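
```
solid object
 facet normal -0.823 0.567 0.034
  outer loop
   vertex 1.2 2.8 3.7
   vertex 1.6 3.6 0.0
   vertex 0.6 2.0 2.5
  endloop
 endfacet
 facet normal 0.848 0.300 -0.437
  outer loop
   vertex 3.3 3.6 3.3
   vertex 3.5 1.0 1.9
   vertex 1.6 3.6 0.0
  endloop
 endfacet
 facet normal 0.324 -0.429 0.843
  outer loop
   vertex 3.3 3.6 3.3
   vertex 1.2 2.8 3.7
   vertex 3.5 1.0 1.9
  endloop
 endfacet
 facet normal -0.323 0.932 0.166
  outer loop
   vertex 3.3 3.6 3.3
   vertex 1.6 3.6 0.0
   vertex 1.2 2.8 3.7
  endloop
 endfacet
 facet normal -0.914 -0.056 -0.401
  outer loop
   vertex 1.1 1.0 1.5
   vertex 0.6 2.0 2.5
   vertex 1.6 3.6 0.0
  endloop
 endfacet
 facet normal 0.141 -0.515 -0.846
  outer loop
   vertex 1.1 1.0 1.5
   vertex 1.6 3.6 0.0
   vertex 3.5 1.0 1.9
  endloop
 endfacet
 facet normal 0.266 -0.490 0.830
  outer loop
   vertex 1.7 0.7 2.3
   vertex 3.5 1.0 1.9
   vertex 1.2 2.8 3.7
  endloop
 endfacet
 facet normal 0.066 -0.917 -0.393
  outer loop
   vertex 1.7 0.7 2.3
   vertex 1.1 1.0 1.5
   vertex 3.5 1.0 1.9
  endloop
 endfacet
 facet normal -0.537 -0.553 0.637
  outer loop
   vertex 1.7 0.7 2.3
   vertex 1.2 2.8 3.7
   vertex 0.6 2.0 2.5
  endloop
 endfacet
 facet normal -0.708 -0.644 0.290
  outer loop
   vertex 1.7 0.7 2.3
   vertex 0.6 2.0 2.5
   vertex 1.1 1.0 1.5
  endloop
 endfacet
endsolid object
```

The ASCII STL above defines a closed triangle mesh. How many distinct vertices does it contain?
7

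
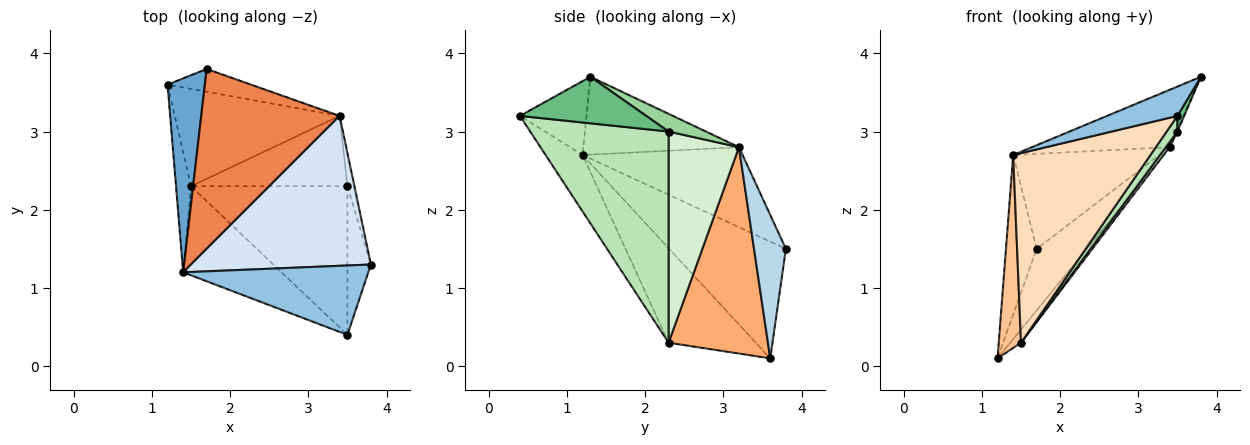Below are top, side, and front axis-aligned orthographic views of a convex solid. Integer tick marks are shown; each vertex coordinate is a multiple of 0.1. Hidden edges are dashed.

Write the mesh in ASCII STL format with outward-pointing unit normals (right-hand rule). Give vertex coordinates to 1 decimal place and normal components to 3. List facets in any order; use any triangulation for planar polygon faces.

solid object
 facet normal -0.924 0.243 0.295
  outer loop
   vertex 1.4 1.2 2.7
   vertex 1.7 3.8 1.5
   vertex 1.2 3.6 0.1
  endloop
 endfacet
 facet normal -0.345 -0.365 0.865
  outer loop
   vertex 1.4 1.2 2.7
   vertex 3.5 0.4 3.2
   vertex 3.8 1.3 3.7
  endloop
 endfacet
 facet normal 0.512 0.806 -0.298
  outer loop
   vertex 3.4 3.2 2.8
   vertex 1.2 3.6 0.1
   vertex 1.7 3.8 1.5
  endloop
 endfacet
 facet normal -0.375 0.331 0.866
  outer loop
   vertex 3.4 3.2 2.8
   vertex 1.4 1.2 2.7
   vertex 3.8 1.3 3.7
  endloop
 endfacet
 facet normal -0.455 0.416 0.787
  outer loop
   vertex 3.4 3.2 2.8
   vertex 1.7 3.8 1.5
   vertex 1.4 1.2 2.7
  endloop
 endfacet
 facet normal 0.779 0.084 -0.622
  outer loop
   vertex 1.5 2.3 0.3
   vertex 1.2 3.6 0.1
   vertex 3.4 3.2 2.8
  endloop
 endfacet
 facet normal -0.958 -0.244 -0.152
  outer loop
   vertex 1.5 2.3 0.3
   vertex 1.4 1.2 2.7
   vertex 1.2 3.6 0.1
  endloop
 endfacet
 facet normal -0.237 -0.879 -0.413
  outer loop
   vertex 1.5 2.3 0.3
   vertex 3.5 0.4 3.2
   vertex 1.4 1.2 2.7
  endloop
 endfacet
 facet normal 0.892 -0.047 -0.450
  outer loop
   vertex 3.5 2.3 3.0
   vertex 3.8 1.3 3.7
   vertex 3.5 0.4 3.2
  endloop
 endfacet
 facet normal 0.930 0.022 -0.368
  outer loop
   vertex 3.5 2.3 3.0
   vertex 3.4 3.2 2.8
   vertex 3.8 1.3 3.7
  endloop
 endfacet
 facet normal 0.802 -0.063 -0.594
  outer loop
   vertex 3.5 2.3 3.0
   vertex 3.5 0.4 3.2
   vertex 1.5 2.3 0.3
  endloop
 endfacet
 facet normal 0.803 -0.043 -0.595
  outer loop
   vertex 3.5 2.3 3.0
   vertex 1.5 2.3 0.3
   vertex 3.4 3.2 2.8
  endloop
 endfacet
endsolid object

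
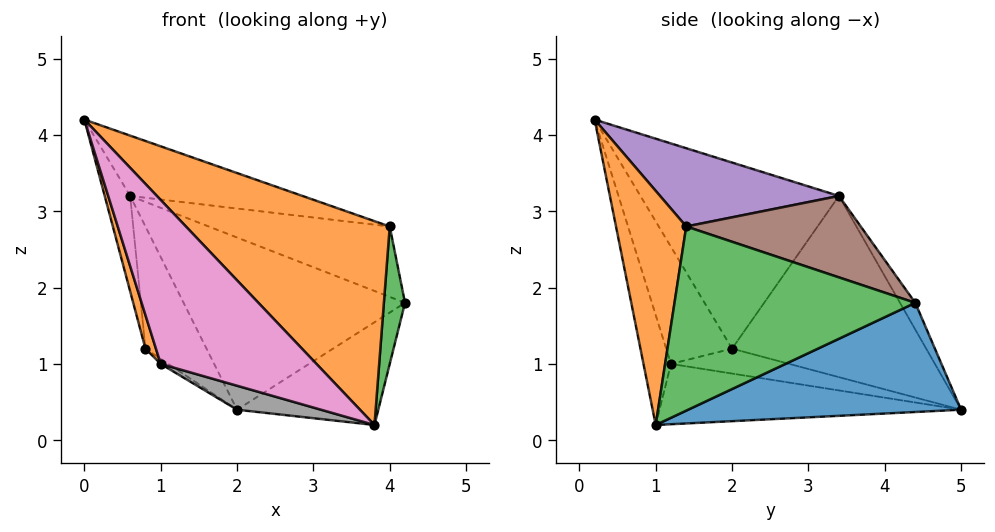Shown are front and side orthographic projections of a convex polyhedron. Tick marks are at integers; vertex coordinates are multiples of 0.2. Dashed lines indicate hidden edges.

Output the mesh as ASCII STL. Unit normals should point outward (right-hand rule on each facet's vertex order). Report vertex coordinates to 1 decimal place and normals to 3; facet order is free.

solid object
 facet normal 0.569 0.294 -0.768
  outer loop
   vertex 2.0 5.0 0.4
   vertex 4.2 4.4 1.8
   vertex 3.8 1.0 0.2
  endloop
 endfacet
 facet normal 0.323 -0.939 0.120
  outer loop
   vertex 4.0 1.4 2.8
   vertex 0.0 0.2 4.2
   vertex 3.8 1.0 0.2
  endloop
 endfacet
 facet normal 0.994 -0.087 -0.063
  outer loop
   vertex 4.0 1.4 2.8
   vertex 3.8 1.0 0.2
   vertex 4.2 4.4 1.8
  endloop
 endfacet
 facet normal -0.061 0.879 0.472
  outer loop
   vertex 0.6 3.4 3.2
   vertex 4.2 4.4 1.8
   vertex 2.0 5.0 0.4
  endloop
 endfacet
 facet normal 0.254 0.245 0.936
  outer loop
   vertex 0.6 3.4 3.2
   vertex 0.0 0.2 4.2
   vertex 4.0 1.4 2.8
  endloop
 endfacet
 facet normal 0.277 0.287 0.917
  outer loop
   vertex 0.6 3.4 3.2
   vertex 4.0 1.4 2.8
   vertex 4.2 4.4 1.8
  endloop
 endfacet
 facet normal -0.163 -0.926 -0.340
  outer loop
   vertex 1.0 1.2 1.0
   vertex 3.8 1.0 0.2
   vertex 0.0 0.2 4.2
  endloop
 endfacet
 facet normal -0.279 -0.078 -0.957
  outer loop
   vertex 1.0 1.2 1.0
   vertex 2.0 5.0 0.4
   vertex 3.8 1.0 0.2
  endloop
 endfacet
 facet normal -0.912 0.287 -0.292
  outer loop
   vertex 0.8 2.0 1.2
   vertex 0.6 3.4 3.2
   vertex 2.0 5.0 0.4
  endloop
 endfacet
 facet normal -0.622 0.040 -0.782
  outer loop
   vertex 0.8 2.0 1.2
   vertex 2.0 5.0 0.4
   vertex 1.0 1.2 1.0
  endloop
 endfacet
 facet normal -0.975 0.125 -0.185
  outer loop
   vertex 0.8 2.0 1.2
   vertex 0.0 0.2 4.2
   vertex 0.6 3.4 3.2
  endloop
 endfacet
 facet normal -0.930 -0.148 -0.337
  outer loop
   vertex 0.8 2.0 1.2
   vertex 1.0 1.2 1.0
   vertex 0.0 0.2 4.2
  endloop
 endfacet
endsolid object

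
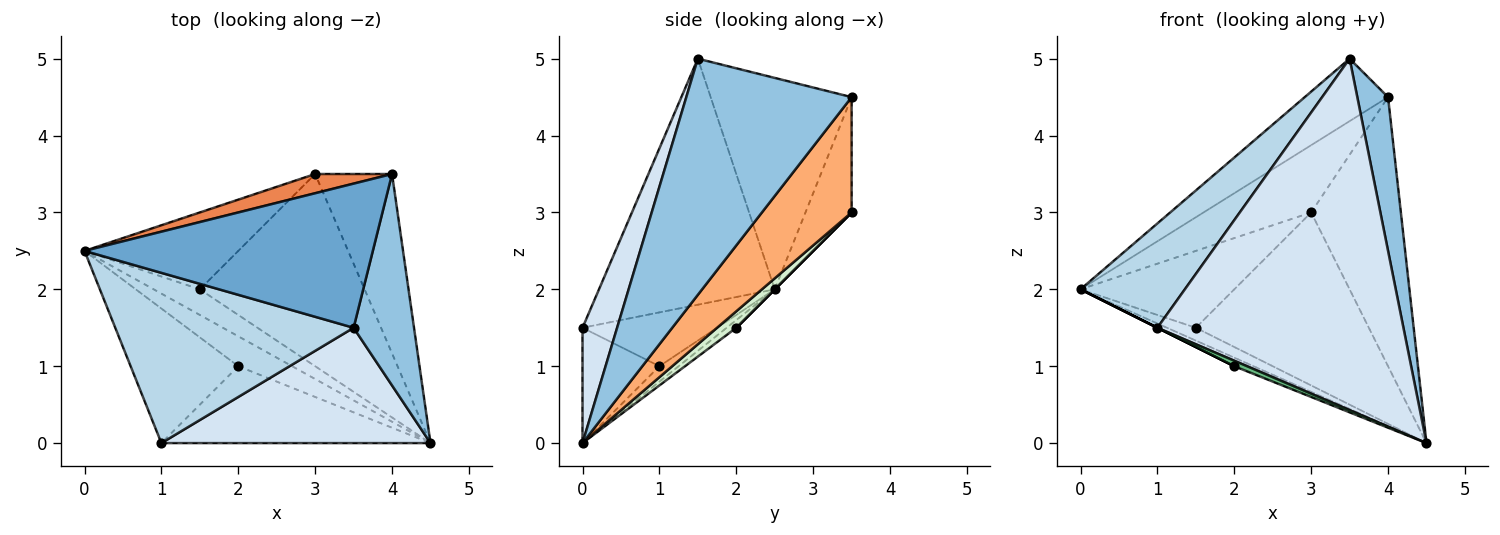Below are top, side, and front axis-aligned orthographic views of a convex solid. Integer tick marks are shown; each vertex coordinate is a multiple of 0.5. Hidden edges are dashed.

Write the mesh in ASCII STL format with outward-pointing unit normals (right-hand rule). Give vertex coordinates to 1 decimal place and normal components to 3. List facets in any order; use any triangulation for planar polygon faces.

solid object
 facet normal -0.558 0.330 0.761
  outer loop
   vertex 3.5 1.5 5.0
   vertex 4.0 3.5 4.5
   vertex 0.0 2.5 2.0
  endloop
 endfacet
 facet normal 0.953 -0.177 0.244
  outer loop
   vertex 3.5 1.5 5.0
   vertex 4.5 0.0 0.0
   vertex 4.0 3.5 4.5
  endloop
 endfacet
 facet normal -0.661 -0.392 0.640
  outer loop
   vertex 1.0 0.0 1.5
   vertex 3.5 1.5 5.0
   vertex 0.0 2.5 2.0
  endloop
 endfacet
 facet normal 0.132 -0.942 0.309
  outer loop
   vertex 1.0 0.0 1.5
   vertex 4.5 0.0 0.0
   vertex 3.5 1.5 5.0
  endloop
 endfacet
 facet normal -0.381 0.889 0.254
  outer loop
   vertex 3.0 3.5 3.0
   vertex 0.0 2.5 2.0
   vertex 4.0 3.5 4.5
  endloop
 endfacet
 facet normal 0.640 0.640 -0.426
  outer loop
   vertex 3.0 3.5 3.0
   vertex 4.0 3.5 4.5
   vertex 4.5 0.0 0.0
  endloop
 endfacet
 facet normal -0.265 0.265 -0.927
  outer loop
   vertex 2.0 1.0 1.0
   vertex 0.0 2.5 2.0
   vertex 4.5 0.0 0.0
  endloop
 endfacet
 facet normal -0.447 0.000 -0.894
  outer loop
   vertex 2.0 1.0 1.0
   vertex 1.0 0.0 1.5
   vertex 0.0 2.5 2.0
  endloop
 endfacet
 facet normal -0.393 -0.066 -0.917
  outer loop
   vertex 2.0 1.0 1.0
   vertex 4.5 0.0 0.0
   vertex 1.0 0.0 1.5
  endloop
 endfacet
 facet normal -0.147 0.442 -0.885
  outer loop
   vertex 1.5 2.0 1.5
   vertex 4.5 0.0 0.0
   vertex 0.0 2.5 2.0
  endloop
 endfacet
 facet normal 0.000 0.707 -0.707
  outer loop
   vertex 1.5 2.0 1.5
   vertex 0.0 2.5 2.0
   vertex 3.0 3.5 3.0
  endloop
 endfacet
 facet normal 0.074 0.667 -0.741
  outer loop
   vertex 1.5 2.0 1.5
   vertex 3.0 3.5 3.0
   vertex 4.5 0.0 0.0
  endloop
 endfacet
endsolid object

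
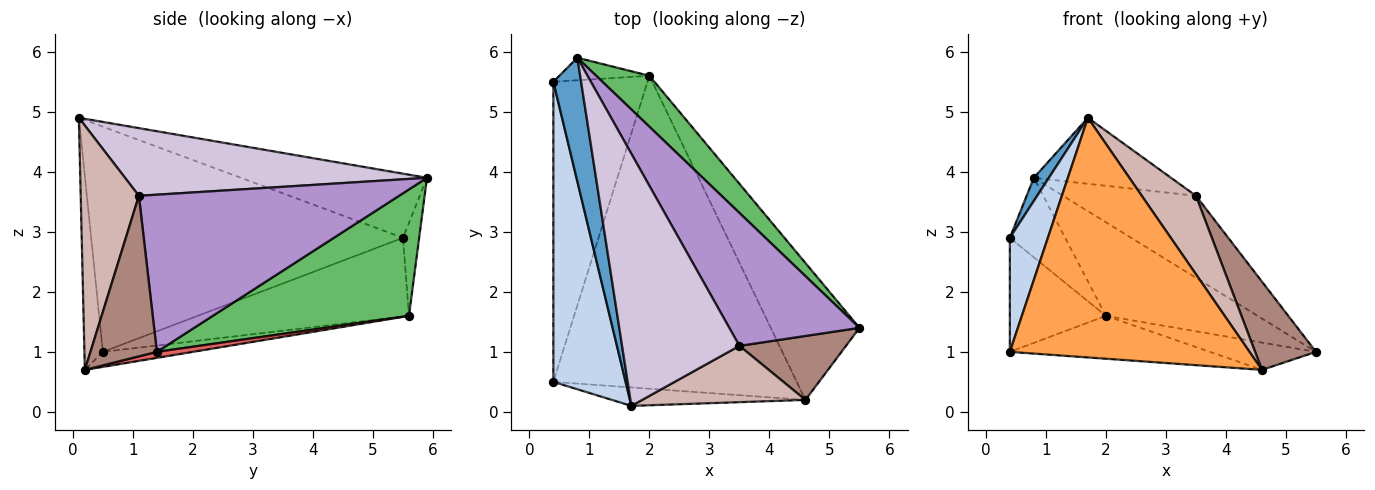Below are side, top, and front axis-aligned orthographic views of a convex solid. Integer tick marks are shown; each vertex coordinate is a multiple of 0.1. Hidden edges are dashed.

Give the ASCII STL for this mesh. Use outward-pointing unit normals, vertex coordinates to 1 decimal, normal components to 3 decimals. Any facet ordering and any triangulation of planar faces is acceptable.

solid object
 facet normal -0.915 -0.074 0.396
  outer loop
   vertex 0.8 5.9 3.9
   vertex 0.4 5.5 2.9
   vertex 1.7 0.1 4.9
  endloop
 endfacet
 facet normal -0.946 -0.115 0.303
  outer loop
   vertex 0.4 0.5 1.0
   vertex 1.7 0.1 4.9
   vertex 0.4 5.5 2.9
  endloop
 endfacet
 facet normal -0.076 -0.994 -0.076
  outer loop
   vertex 0.4 0.5 1.0
   vertex 4.6 0.2 0.7
   vertex 1.7 0.1 4.9
  endloop
 endfacet
 facet normal -0.271 0.926 -0.262
  outer loop
   vertex 2.0 5.6 1.6
   vertex 0.4 5.5 2.9
   vertex 0.8 5.9 3.9
  endloop
 endfacet
 facet normal 0.751 0.580 0.316
  outer loop
   vertex 2.0 5.6 1.6
   vertex 0.8 5.9 3.9
   vertex 5.5 1.4 1.0
  endloop
 endfacet
 facet normal -0.616 0.280 -0.736
  outer loop
   vertex 2.0 5.6 1.6
   vertex 0.4 0.5 1.0
   vertex 0.4 5.5 2.9
  endloop
 endfacet
 facet normal 0.066 0.195 -0.979
  outer loop
   vertex 2.0 5.6 1.6
   vertex 5.5 1.4 1.0
   vertex 4.6 0.2 0.7
  endloop
 endfacet
 facet normal -0.061 0.135 -0.989
  outer loop
   vertex 2.0 5.6 1.6
   vertex 4.6 0.2 0.7
   vertex 0.4 0.5 1.0
  endloop
 endfacet
 facet normal 0.717 0.366 0.594
  outer loop
   vertex 3.5 1.1 3.6
   vertex 5.5 1.4 1.0
   vertex 0.8 5.9 3.9
  endloop
 endfacet
 facet normal 0.487 0.221 0.845
  outer loop
   vertex 3.5 1.1 3.6
   vertex 0.8 5.9 3.9
   vertex 1.7 0.1 4.9
  endloop
 endfacet
 facet normal 0.662 -0.607 0.440
  outer loop
   vertex 3.5 1.1 3.6
   vertex 4.6 0.2 0.7
   vertex 5.5 1.4 1.0
  endloop
 endfacet
 facet normal 0.657 -0.612 0.439
  outer loop
   vertex 3.5 1.1 3.6
   vertex 1.7 0.1 4.9
   vertex 4.6 0.2 0.7
  endloop
 endfacet
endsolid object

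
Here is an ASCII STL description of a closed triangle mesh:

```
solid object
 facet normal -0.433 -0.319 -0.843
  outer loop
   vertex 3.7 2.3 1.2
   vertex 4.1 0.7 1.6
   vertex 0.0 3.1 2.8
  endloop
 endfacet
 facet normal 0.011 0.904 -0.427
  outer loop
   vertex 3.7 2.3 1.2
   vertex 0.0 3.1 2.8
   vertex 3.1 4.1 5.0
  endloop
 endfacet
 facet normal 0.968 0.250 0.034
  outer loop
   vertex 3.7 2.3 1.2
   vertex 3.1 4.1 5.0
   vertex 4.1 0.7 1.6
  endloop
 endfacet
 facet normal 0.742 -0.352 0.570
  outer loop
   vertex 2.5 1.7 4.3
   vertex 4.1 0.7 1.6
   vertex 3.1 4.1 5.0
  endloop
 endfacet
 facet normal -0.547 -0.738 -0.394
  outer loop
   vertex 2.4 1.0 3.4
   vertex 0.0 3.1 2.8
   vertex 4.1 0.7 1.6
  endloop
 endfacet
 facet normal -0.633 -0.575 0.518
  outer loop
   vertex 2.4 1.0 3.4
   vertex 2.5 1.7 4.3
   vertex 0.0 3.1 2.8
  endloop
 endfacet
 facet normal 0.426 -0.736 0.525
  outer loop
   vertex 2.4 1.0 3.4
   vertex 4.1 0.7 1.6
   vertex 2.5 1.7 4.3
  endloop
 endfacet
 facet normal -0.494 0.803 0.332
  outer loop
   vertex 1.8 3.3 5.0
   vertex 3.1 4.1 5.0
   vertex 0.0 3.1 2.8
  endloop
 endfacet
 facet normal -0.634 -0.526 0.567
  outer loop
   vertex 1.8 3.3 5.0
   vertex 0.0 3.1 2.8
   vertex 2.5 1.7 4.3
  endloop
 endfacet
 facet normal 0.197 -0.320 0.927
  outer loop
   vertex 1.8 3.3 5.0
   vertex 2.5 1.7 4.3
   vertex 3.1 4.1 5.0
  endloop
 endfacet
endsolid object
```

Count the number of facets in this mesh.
10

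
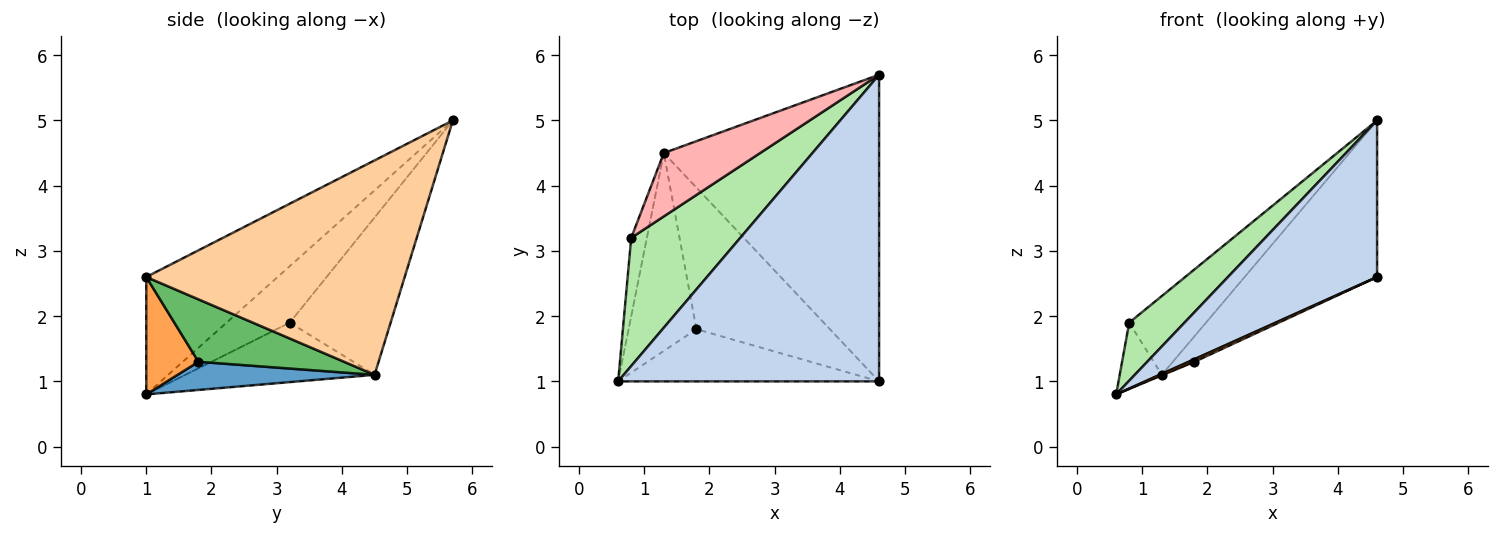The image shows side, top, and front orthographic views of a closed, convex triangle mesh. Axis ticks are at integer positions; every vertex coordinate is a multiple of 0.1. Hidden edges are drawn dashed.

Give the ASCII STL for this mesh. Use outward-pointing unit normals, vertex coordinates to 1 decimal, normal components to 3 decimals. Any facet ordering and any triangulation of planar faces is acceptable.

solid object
 facet normal 0.383 0.003 -0.924
  outer loop
   vertex 1.8 1.8 1.3
   vertex 0.6 1.0 0.8
   vertex 1.3 4.5 1.1
  endloop
 endfacet
 facet normal -0.372 -0.422 0.827
  outer loop
   vertex 4.6 1.0 2.6
   vertex 4.6 5.7 5.0
   vertex 0.6 1.0 0.8
  endloop
 endfacet
 facet normal 0.410 -0.046 -0.911
  outer loop
   vertex 4.6 1.0 2.6
   vertex 0.6 1.0 0.8
   vertex 1.8 1.8 1.3
  endloop
 endfacet
 facet normal 0.664 0.340 -0.666
  outer loop
   vertex 4.6 1.0 2.6
   vertex 1.3 4.5 1.1
   vertex 4.6 5.7 5.0
  endloop
 endfacet
 facet normal 0.424 0.011 -0.906
  outer loop
   vertex 4.6 1.0 2.6
   vertex 1.8 1.8 1.3
   vertex 1.3 4.5 1.1
  endloop
 endfacet
 facet normal -0.427 -0.373 0.824
  outer loop
   vertex 0.8 3.2 1.9
   vertex 0.6 1.0 0.8
   vertex 4.6 5.7 5.0
  endloop
 endfacet
 facet normal -0.945 0.210 -0.249
  outer loop
   vertex 0.8 3.2 1.9
   vertex 1.3 4.5 1.1
   vertex 0.6 1.0 0.8
  endloop
 endfacet
 facet normal -0.715 0.545 0.438
  outer loop
   vertex 0.8 3.2 1.9
   vertex 4.6 5.7 5.0
   vertex 1.3 4.5 1.1
  endloop
 endfacet
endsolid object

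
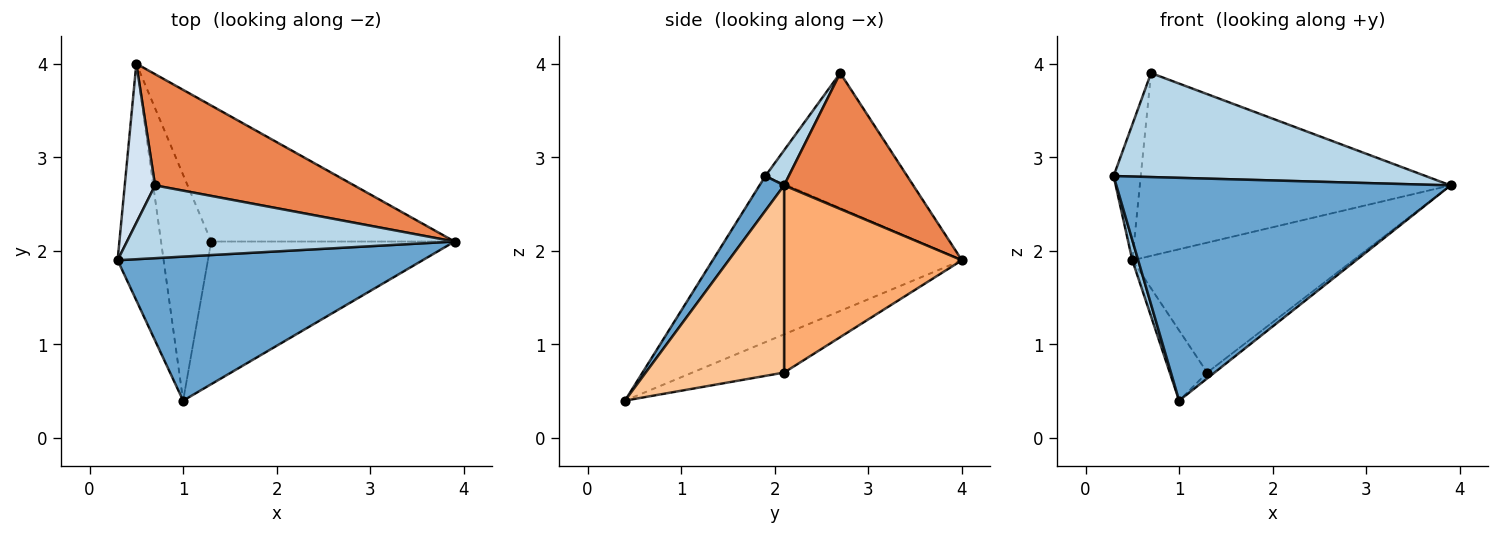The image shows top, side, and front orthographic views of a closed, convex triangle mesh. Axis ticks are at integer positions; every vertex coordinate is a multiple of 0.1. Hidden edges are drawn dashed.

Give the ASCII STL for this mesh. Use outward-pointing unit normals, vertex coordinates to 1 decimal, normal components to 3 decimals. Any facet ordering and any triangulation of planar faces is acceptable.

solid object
 facet normal 0.062 -0.838 0.542
  outer loop
   vertex 1.0 0.4 0.4
   vertex 3.9 2.1 2.7
   vertex 0.3 1.9 2.8
  endloop
 endfacet
 facet normal -0.963 -0.023 -0.267
  outer loop
   vertex 1.0 0.4 0.4
   vertex 0.3 1.9 2.8
   vertex 0.5 4.0 1.9
  endloop
 endfacet
 facet normal 0.061 -0.818 0.572
  outer loop
   vertex 0.7 2.7 3.9
   vertex 0.3 1.9 2.8
   vertex 3.9 2.1 2.7
  endloop
 endfacet
 facet normal -0.959 0.184 0.215
  outer loop
   vertex 0.7 2.7 3.9
   vertex 0.5 4.0 1.9
   vertex 0.3 1.9 2.8
  endloop
 endfacet
 facet normal 0.335 0.805 0.490
  outer loop
   vertex 0.7 2.7 3.9
   vertex 3.9 2.1 2.7
   vertex 0.5 4.0 1.9
  endloop
 endfacet
 facet normal 0.486 0.604 -0.632
  outer loop
   vertex 1.3 2.1 0.7
   vertex 0.5 4.0 1.9
   vertex 3.9 2.1 2.7
  endloop
 endfacet
 facet normal 0.609 0.032 -0.792
  outer loop
   vertex 1.3 2.1 0.7
   vertex 3.9 2.1 2.7
   vertex 1.0 0.4 0.4
  endloop
 endfacet
 facet normal -0.588 0.240 -0.772
  outer loop
   vertex 1.3 2.1 0.7
   vertex 1.0 0.4 0.4
   vertex 0.5 4.0 1.9
  endloop
 endfacet
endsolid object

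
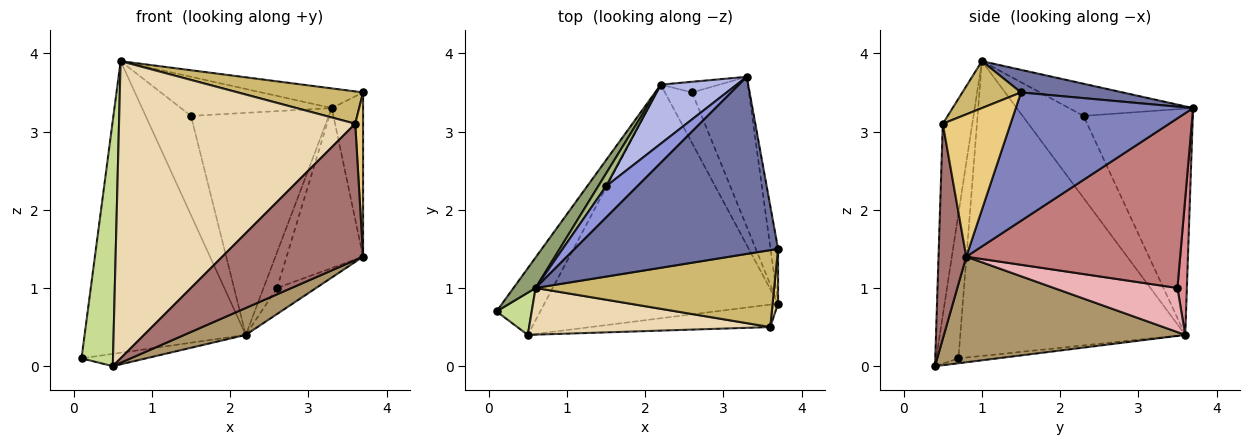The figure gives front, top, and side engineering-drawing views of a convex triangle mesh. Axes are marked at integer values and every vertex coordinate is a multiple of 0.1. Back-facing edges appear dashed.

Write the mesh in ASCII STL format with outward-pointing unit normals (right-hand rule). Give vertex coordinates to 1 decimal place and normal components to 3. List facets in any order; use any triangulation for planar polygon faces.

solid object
 facet normal 0.110 0.110 0.988
  outer loop
   vertex 0.6 1.0 3.9
   vertex 3.7 1.5 3.5
   vertex 3.3 3.7 3.3
  endloop
 endfacet
 facet normal 0.983 0.173 -0.058
  outer loop
   vertex 3.7 0.8 1.4
   vertex 3.3 3.7 3.3
   vertex 3.7 1.5 3.5
  endloop
 endfacet
 facet normal -0.540 0.657 0.526
  outer loop
   vertex 1.5 2.3 3.2
   vertex 0.6 1.0 3.9
   vertex 3.3 3.7 3.3
  endloop
 endfacet
 facet normal -0.608 0.767 0.204
  outer loop
   vertex 2.2 3.6 0.4
   vertex 1.5 2.3 3.2
   vertex 3.3 3.7 3.3
  endloop
 endfacet
 facet normal -0.811 0.581 0.061
  outer loop
   vertex 2.2 3.6 0.4
   vertex 0.1 0.7 0.1
   vertex 0.6 1.0 3.9
  endloop
 endfacet
 facet normal -0.800 0.595 0.076
  outer loop
   vertex 2.2 3.6 0.4
   vertex 0.6 1.0 3.9
   vertex 1.5 2.3 3.2
  endloop
 endfacet
 facet normal -0.572 -0.809 0.139
  outer loop
   vertex 0.5 0.4 0.0
   vertex 0.6 1.0 3.9
   vertex 0.1 0.7 0.1
  endloop
 endfacet
 facet normal -0.109 0.180 -0.978
  outer loop
   vertex 0.5 0.4 0.0
   vertex 0.1 0.7 0.1
   vertex 2.2 3.6 0.4
  endloop
 endfacet
 facet normal 0.410 -0.104 -0.906
  outer loop
   vertex 0.5 0.4 0.0
   vertex 2.2 3.6 0.4
   vertex 3.7 0.8 1.4
  endloop
 endfacet
 facet normal 0.178 -0.381 0.907
  outer loop
   vertex 3.6 0.5 3.1
   vertex 3.7 1.5 3.5
   vertex 0.6 1.0 3.9
  endloop
 endfacet
 facet normal 0.993 -0.115 0.038
  outer loop
   vertex 3.6 0.5 3.1
   vertex 3.7 0.8 1.4
   vertex 3.7 1.5 3.5
  endloop
 endfacet
 facet normal -0.122 -0.980 0.154
  outer loop
   vertex 3.6 0.5 3.1
   vertex 0.6 1.0 3.9
   vertex 0.5 0.4 0.0
  endloop
 endfacet
 facet normal 0.191 -0.969 -0.160
  outer loop
   vertex 3.6 0.5 3.1
   vertex 0.5 0.4 0.0
   vertex 3.7 0.8 1.4
  endloop
 endfacet
 facet normal 0.898 0.321 -0.301
  outer loop
   vertex 2.6 3.5 1.0
   vertex 3.3 3.7 3.3
   vertex 3.7 0.8 1.4
  endloop
 endfacet
 facet normal 0.557 0.796 -0.239
  outer loop
   vertex 2.6 3.5 1.0
   vertex 2.2 3.6 0.4
   vertex 3.3 3.7 3.3
  endloop
 endfacet
 facet normal 0.823 0.260 -0.505
  outer loop
   vertex 2.6 3.5 1.0
   vertex 3.7 0.8 1.4
   vertex 2.2 3.6 0.4
  endloop
 endfacet
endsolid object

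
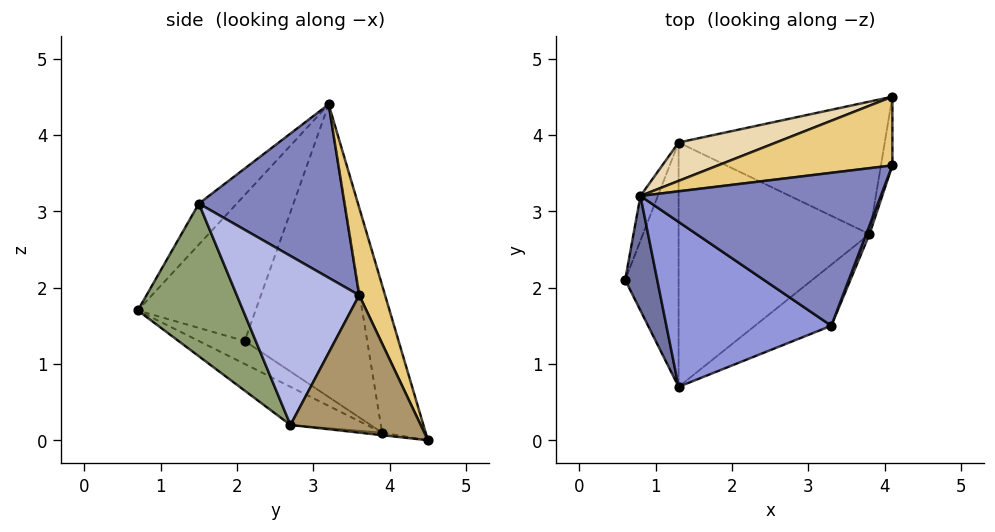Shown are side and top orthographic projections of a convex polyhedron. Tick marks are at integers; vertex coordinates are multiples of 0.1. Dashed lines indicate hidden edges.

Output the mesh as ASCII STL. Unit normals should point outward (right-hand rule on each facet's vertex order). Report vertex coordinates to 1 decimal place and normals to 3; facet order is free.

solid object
 facet normal -0.898 -0.393 0.197
  outer loop
   vertex 0.8 3.2 4.4
   vertex 0.6 2.1 1.3
   vertex 1.3 0.7 1.7
  endloop
 endfacet
 facet normal 0.569 0.234 0.788
  outer loop
   vertex 3.3 1.5 3.1
   vertex 4.1 3.6 1.9
   vertex 0.8 3.2 4.4
  endloop
 endfacet
 facet normal -0.162 -0.739 0.654
  outer loop
   vertex 3.3 1.5 3.1
   vertex 0.8 3.2 4.4
   vertex 1.3 0.7 1.7
  endloop
 endfacet
 facet normal 0.938 -0.347 0.018
  outer loop
   vertex 3.3 1.5 3.1
   vertex 3.8 2.7 0.2
   vertex 4.1 3.6 1.9
  endloop
 endfacet
 facet normal 0.507 -0.824 -0.253
  outer loop
   vertex 3.3 1.5 3.1
   vertex 1.3 0.7 1.7
   vertex 3.8 2.7 0.2
  endloop
 endfacet
 facet normal -0.358 -0.418 -0.835
  outer loop
   vertex 1.3 3.9 0.1
   vertex 1.3 0.7 1.7
   vertex 0.6 2.1 1.3
  endloop
 endfacet
 facet normal -0.176 -0.440 -0.880
  outer loop
   vertex 1.3 3.9 0.1
   vertex 3.8 2.7 0.2
   vertex 1.3 0.7 1.7
  endloop
 endfacet
 facet normal -0.943 0.329 -0.056
  outer loop
   vertex 1.3 3.9 0.1
   vertex 0.6 2.1 1.3
   vertex 0.8 3.2 4.4
  endloop
 endfacet
 facet normal 0.982 -0.173 -0.082
  outer loop
   vertex 4.1 4.5 0.0
   vertex 4.1 3.6 1.9
   vertex 3.8 2.7 0.2
  endloop
 endfacet
 facet normal -0.012 -0.108 -0.994
  outer loop
   vertex 4.1 4.5 0.0
   vertex 3.8 2.7 0.2
   vertex 1.3 3.9 0.1
  endloop
 endfacet
 facet normal 0.210 0.884 0.419
  outer loop
   vertex 4.1 4.5 0.0
   vertex 0.8 3.2 4.4
   vertex 4.1 3.6 1.9
  endloop
 endfacet
 facet normal -0.203 0.970 0.134
  outer loop
   vertex 4.1 4.5 0.0
   vertex 1.3 3.9 0.1
   vertex 0.8 3.2 4.4
  endloop
 endfacet
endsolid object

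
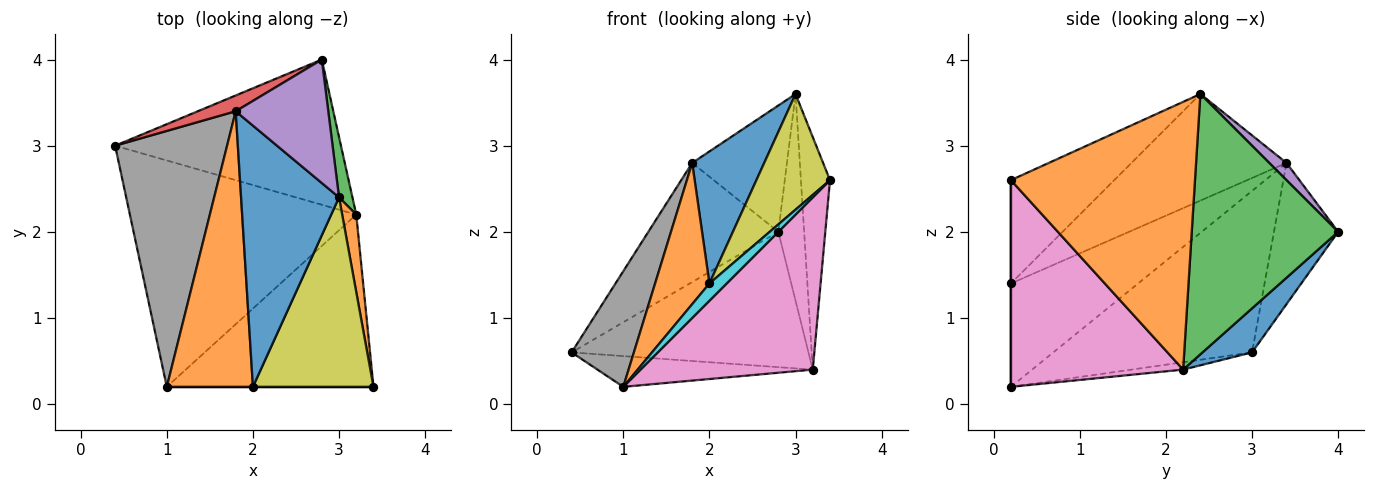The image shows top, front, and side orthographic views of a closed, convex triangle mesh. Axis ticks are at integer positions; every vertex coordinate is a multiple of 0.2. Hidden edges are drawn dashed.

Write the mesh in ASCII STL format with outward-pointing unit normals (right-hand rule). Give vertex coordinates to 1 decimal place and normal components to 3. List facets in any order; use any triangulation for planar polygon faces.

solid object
 facet normal 0.141 0.675 -0.724
  outer loop
   vertex 3.2 2.2 0.4
   vertex 0.4 3.0 0.6
   vertex 2.8 4.0 2.0
  endloop
 endfacet
 facet normal 0.986 0.156 0.052
  outer loop
   vertex 3.2 2.2 0.4
   vertex 3.0 2.4 3.6
   vertex 3.4 0.2 2.6
  endloop
 endfacet
 facet normal 0.984 0.174 0.051
  outer loop
   vertex 3.2 2.2 0.4
   vertex 2.8 4.0 2.0
   vertex 3.0 2.4 3.6
  endloop
 endfacet
 facet normal -0.440 0.890 0.118
  outer loop
   vertex 1.8 3.4 2.8
   vertex 2.8 4.0 2.0
   vertex 0.4 3.0 0.6
  endloop
 endfacet
 facet normal 0.129 0.709 0.693
  outer loop
   vertex 1.8 3.4 2.8
   vertex 3.0 2.4 3.6
   vertex 2.8 4.0 2.0
  endloop
 endfacet
 facet normal -0.032 0.135 -0.990
  outer loop
   vertex 1.0 0.2 0.2
   vertex 0.4 3.0 0.6
   vertex 3.2 2.2 0.4
  endloop
 endfacet
 facet normal 0.577 -0.577 -0.577
  outer loop
   vertex 1.0 0.2 0.2
   vertex 3.2 2.2 0.4
   vertex 3.4 0.2 2.6
  endloop
 endfacet
 facet normal -0.796 -0.249 0.552
  outer loop
   vertex 1.0 0.2 0.2
   vertex 1.8 3.4 2.8
   vertex 0.4 3.0 0.6
  endloop
 endfacet
 facet normal -0.590 -0.420 0.689
  outer loop
   vertex 2.0 0.2 1.4
   vertex 3.4 0.2 2.6
   vertex 3.0 2.4 3.6
  endloop
 endfacet
 facet normal 0.000 -1.000 0.000
  outer loop
   vertex 2.0 0.2 1.4
   vertex 1.0 0.2 0.2
   vertex 3.4 0.2 2.6
  endloop
 endfacet
 facet normal -0.697 -0.324 0.640
  outer loop
   vertex 2.0 0.2 1.4
   vertex 3.0 2.4 3.6
   vertex 1.8 3.4 2.8
  endloop
 endfacet
 facet normal -0.730 -0.312 0.608
  outer loop
   vertex 2.0 0.2 1.4
   vertex 1.8 3.4 2.8
   vertex 1.0 0.2 0.2
  endloop
 endfacet
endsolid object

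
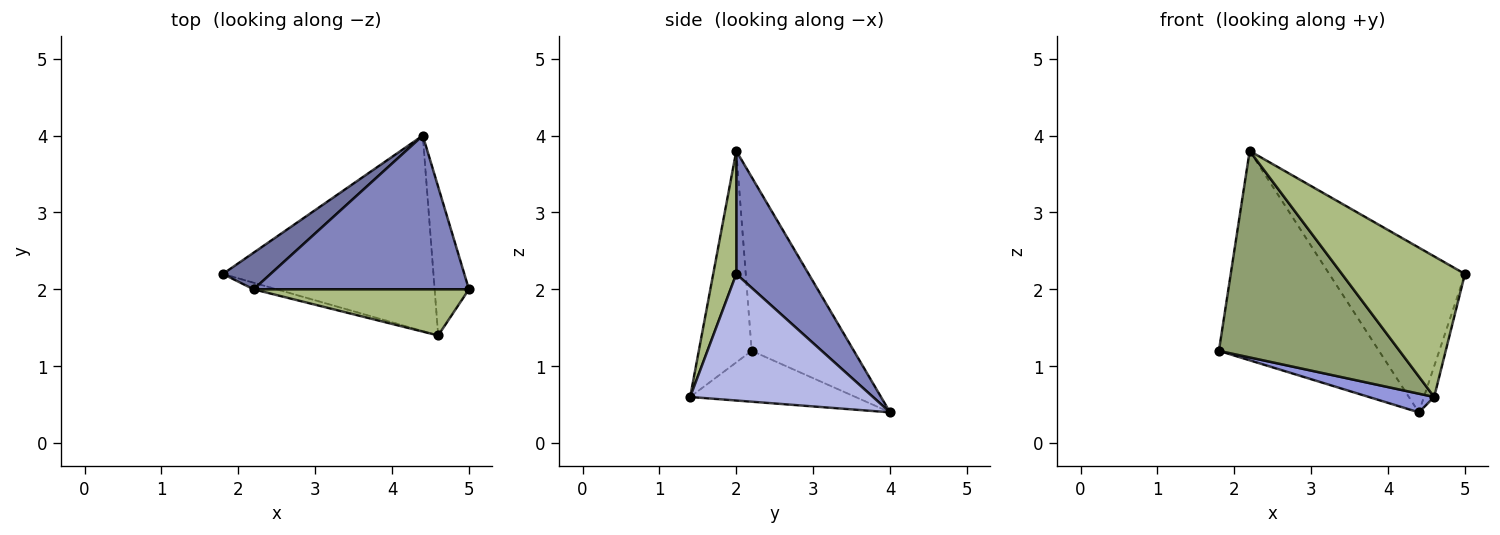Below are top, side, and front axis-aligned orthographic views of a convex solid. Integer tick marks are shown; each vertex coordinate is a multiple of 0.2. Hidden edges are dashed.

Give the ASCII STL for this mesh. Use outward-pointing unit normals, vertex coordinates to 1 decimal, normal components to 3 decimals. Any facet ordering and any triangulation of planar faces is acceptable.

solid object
 facet normal -0.532 0.834 0.146
  outer loop
   vertex 2.2 2.0 3.8
   vertex 4.4 4.0 0.4
   vertex 1.8 2.2 1.2
  endloop
 endfacet
 facet normal 0.363 0.681 0.636
  outer loop
   vertex 2.2 2.0 3.8
   vertex 5.0 2.0 2.2
   vertex 4.4 4.0 0.4
  endloop
 endfacet
 facet normal -0.234 -0.092 -0.968
  outer loop
   vertex 4.6 1.4 0.6
   vertex 1.8 2.2 1.2
   vertex 4.4 4.0 0.4
  endloop
 endfacet
 facet normal 0.964 0.054 -0.261
  outer loop
   vertex 4.6 1.4 0.6
   vertex 4.4 4.0 0.4
   vertex 5.0 2.0 2.2
  endloop
 endfacet
 facet normal -0.281 -0.959 -0.031
  outer loop
   vertex 4.6 1.4 0.6
   vertex 2.2 2.0 3.8
   vertex 1.8 2.2 1.2
  endloop
 endfacet
 facet normal 0.175 -0.935 0.307
  outer loop
   vertex 4.6 1.4 0.6
   vertex 5.0 2.0 2.2
   vertex 2.2 2.0 3.8
  endloop
 endfacet
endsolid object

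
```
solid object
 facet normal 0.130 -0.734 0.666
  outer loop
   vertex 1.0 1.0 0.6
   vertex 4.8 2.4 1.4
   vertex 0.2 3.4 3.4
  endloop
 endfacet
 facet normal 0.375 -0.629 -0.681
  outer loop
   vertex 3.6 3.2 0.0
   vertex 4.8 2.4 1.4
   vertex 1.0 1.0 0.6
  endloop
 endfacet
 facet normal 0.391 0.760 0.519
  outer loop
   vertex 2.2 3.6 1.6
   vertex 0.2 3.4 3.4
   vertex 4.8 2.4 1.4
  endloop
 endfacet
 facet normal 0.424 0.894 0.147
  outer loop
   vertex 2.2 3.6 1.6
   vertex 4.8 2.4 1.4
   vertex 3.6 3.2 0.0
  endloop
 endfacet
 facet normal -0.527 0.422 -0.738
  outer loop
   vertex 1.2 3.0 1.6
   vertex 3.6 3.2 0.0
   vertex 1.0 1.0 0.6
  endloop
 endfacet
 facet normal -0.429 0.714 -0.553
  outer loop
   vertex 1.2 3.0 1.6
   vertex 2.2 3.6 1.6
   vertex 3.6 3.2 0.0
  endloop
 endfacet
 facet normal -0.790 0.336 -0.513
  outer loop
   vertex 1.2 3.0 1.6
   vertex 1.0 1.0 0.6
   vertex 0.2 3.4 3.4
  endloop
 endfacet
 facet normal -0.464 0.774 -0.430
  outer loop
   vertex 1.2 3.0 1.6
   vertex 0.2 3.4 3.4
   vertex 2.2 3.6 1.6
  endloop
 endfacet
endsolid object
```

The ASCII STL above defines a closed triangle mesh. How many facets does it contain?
8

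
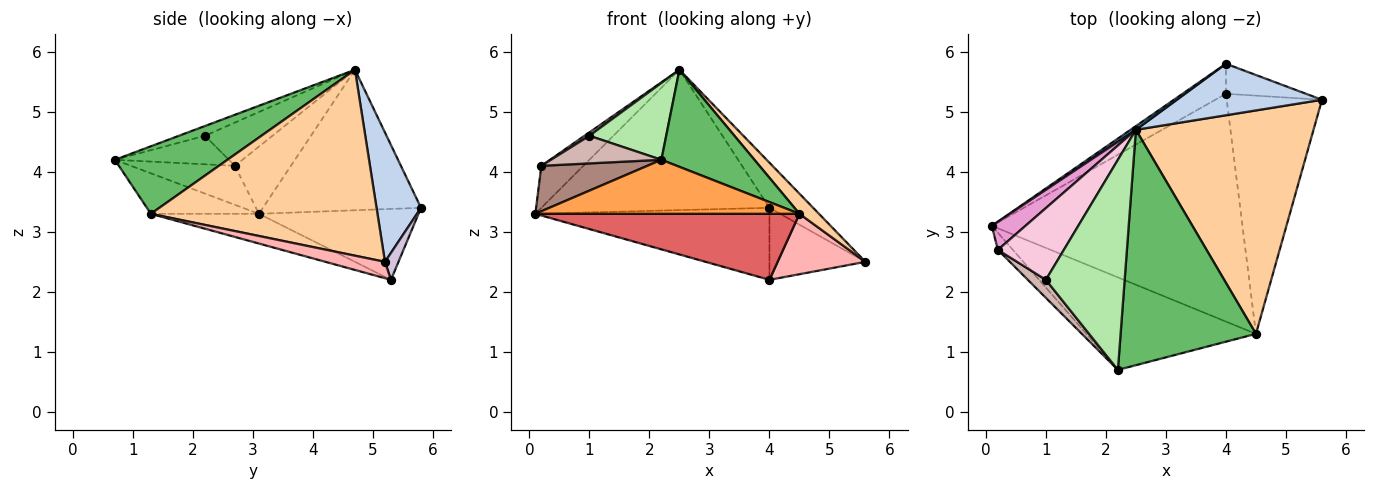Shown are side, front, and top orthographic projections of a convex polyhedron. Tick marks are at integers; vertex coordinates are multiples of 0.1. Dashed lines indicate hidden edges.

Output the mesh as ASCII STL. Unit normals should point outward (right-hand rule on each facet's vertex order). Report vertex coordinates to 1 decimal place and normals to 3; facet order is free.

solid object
 facet normal -0.569 0.822 0.022
  outer loop
   vertex 4.0 5.8 3.4
   vertex 0.1 3.1 3.3
   vertex 2.5 4.7 5.7
  endloop
 endfacet
 facet normal 0.557 0.547 0.625
  outer loop
   vertex 4.0 5.8 3.4
   vertex 2.5 4.7 5.7
   vertex 5.6 5.2 2.5
  endloop
 endfacet
 facet normal -0.202 -0.494 -0.846
  outer loop
   vertex 4.5 1.3 3.3
   vertex 2.2 0.7 4.2
   vertex 0.1 3.1 3.3
  endloop
 endfacet
 facet normal 0.722 -0.062 0.689
  outer loop
   vertex 4.5 1.3 3.3
   vertex 5.6 5.2 2.5
   vertex 2.5 4.7 5.7
  endloop
 endfacet
 facet normal 0.419 -0.346 0.839
  outer loop
   vertex 4.5 1.3 3.3
   vertex 2.5 4.7 5.7
   vertex 2.2 0.7 4.2
  endloop
 endfacet
 facet normal -0.115 -0.341 0.933
  outer loop
   vertex 1.0 2.2 4.6
   vertex 2.2 0.7 4.2
   vertex 2.5 4.7 5.7
  endloop
 endfacet
 facet normal -0.113 -0.277 -0.954
  outer loop
   vertex 4.0 5.3 2.2
   vertex 4.5 1.3 3.3
   vertex 0.1 3.1 3.3
  endloop
 endfacet
 facet normal 0.164 -0.242 -0.956
  outer loop
   vertex 4.0 5.3 2.2
   vertex 5.6 5.2 2.5
   vertex 4.5 1.3 3.3
  endloop
 endfacet
 facet normal -0.533 0.781 -0.326
  outer loop
   vertex 4.0 5.3 2.2
   vertex 0.1 3.1 3.3
   vertex 4.0 5.8 3.4
  endloop
 endfacet
 facet normal 0.129 0.915 -0.381
  outer loop
   vertex 4.0 5.3 2.2
   vertex 4.0 5.8 3.4
   vertex 5.6 5.2 2.5
  endloop
 endfacet
 facet normal -0.676 -0.689 -0.260
  outer loop
   vertex 0.2 2.7 4.1
   vertex 0.1 3.1 3.3
   vertex 2.2 0.7 4.2
  endloop
 endfacet
 facet normal -0.654 -0.634 0.413
  outer loop
   vertex 0.2 2.7 4.1
   vertex 2.2 0.7 4.2
   vertex 1.0 2.2 4.6
  endloop
 endfacet
 facet normal -0.743 0.557 0.371
  outer loop
   vertex 0.2 2.7 4.1
   vertex 2.5 4.7 5.7
   vertex 0.1 3.1 3.3
  endloop
 endfacet
 facet normal -0.547 -0.040 0.836
  outer loop
   vertex 0.2 2.7 4.1
   vertex 1.0 2.2 4.6
   vertex 2.5 4.7 5.7
  endloop
 endfacet
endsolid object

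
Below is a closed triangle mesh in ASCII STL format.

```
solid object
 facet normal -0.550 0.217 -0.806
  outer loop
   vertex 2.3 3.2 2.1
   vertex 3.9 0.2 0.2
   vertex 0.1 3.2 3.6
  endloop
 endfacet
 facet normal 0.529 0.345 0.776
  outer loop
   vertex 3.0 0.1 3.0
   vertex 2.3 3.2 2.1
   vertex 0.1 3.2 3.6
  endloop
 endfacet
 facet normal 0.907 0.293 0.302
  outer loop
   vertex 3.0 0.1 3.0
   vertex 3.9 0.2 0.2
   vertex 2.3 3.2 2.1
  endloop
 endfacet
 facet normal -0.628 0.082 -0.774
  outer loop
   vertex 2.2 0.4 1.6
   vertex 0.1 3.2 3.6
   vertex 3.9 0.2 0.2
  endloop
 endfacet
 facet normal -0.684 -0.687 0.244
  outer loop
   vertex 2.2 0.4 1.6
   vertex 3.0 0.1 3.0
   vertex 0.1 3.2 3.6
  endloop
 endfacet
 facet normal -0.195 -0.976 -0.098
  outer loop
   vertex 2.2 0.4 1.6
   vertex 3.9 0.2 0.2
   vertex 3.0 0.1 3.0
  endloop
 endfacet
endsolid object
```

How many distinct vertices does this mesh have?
5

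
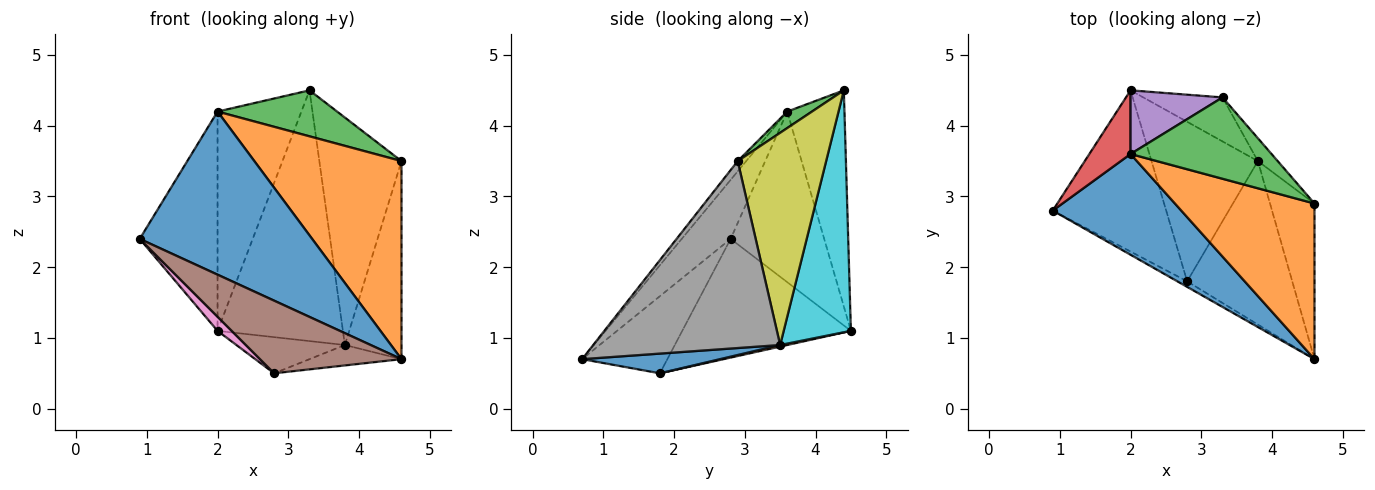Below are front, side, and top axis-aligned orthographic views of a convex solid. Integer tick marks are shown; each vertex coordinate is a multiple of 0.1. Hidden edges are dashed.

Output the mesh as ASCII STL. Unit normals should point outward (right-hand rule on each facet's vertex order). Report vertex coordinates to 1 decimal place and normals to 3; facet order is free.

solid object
 facet normal -0.235 -0.827 0.511
  outer loop
   vertex 2.0 3.6 4.2
   vertex 0.9 2.8 2.4
   vertex 4.6 0.7 0.7
  endloop
 endfacet
 facet normal -0.045 -0.786 0.617
  outer loop
   vertex 2.0 3.6 4.2
   vertex 4.6 0.7 0.7
   vertex 4.6 2.9 3.5
  endloop
 endfacet
 facet normal 0.101 -0.490 0.866
  outer loop
   vertex 2.0 3.6 4.2
   vertex 4.6 2.9 3.5
   vertex 3.3 4.4 4.5
  endloop
 endfacet
 facet normal -0.756 0.629 0.183
  outer loop
   vertex 2.0 3.6 4.2
   vertex 2.0 4.5 1.1
   vertex 0.9 2.8 2.4
  endloop
 endfacet
 facet normal -0.548 0.803 0.233
  outer loop
   vertex 2.0 3.6 4.2
   vertex 3.3 4.4 4.5
   vertex 2.0 4.5 1.1
  endloop
 endfacet
 facet normal -0.515 -0.855 -0.065
  outer loop
   vertex 2.8 1.8 0.5
   vertex 4.6 0.7 0.7
   vertex 0.9 2.8 2.4
  endloop
 endfacet
 facet normal -0.722 -0.061 -0.690
  outer loop
   vertex 2.8 1.8 0.5
   vertex 0.9 2.8 2.4
   vertex 2.0 4.5 1.1
  endloop
 endfacet
 facet normal 0.933 0.282 -0.222
  outer loop
   vertex 3.8 3.5 0.9
   vertex 4.6 2.9 3.5
   vertex 4.6 0.7 0.7
  endloop
 endfacet
 facet normal 0.731 0.679 -0.068
  outer loop
   vertex 3.8 3.5 0.9
   vertex 3.3 4.4 4.5
   vertex 4.6 2.9 3.5
  endloop
 endfacet
 facet normal 0.467 0.871 -0.153
  outer loop
   vertex 3.8 3.5 0.9
   vertex 2.0 4.5 1.1
   vertex 3.3 4.4 4.5
  endloop
 endfacet
 facet normal 0.183 0.122 -0.976
  outer loop
   vertex 3.8 3.5 0.9
   vertex 4.6 0.7 0.7
   vertex 2.8 1.8 0.5
  endloop
 endfacet
 facet normal 0.014 0.221 -0.975
  outer loop
   vertex 3.8 3.5 0.9
   vertex 2.8 1.8 0.5
   vertex 2.0 4.5 1.1
  endloop
 endfacet
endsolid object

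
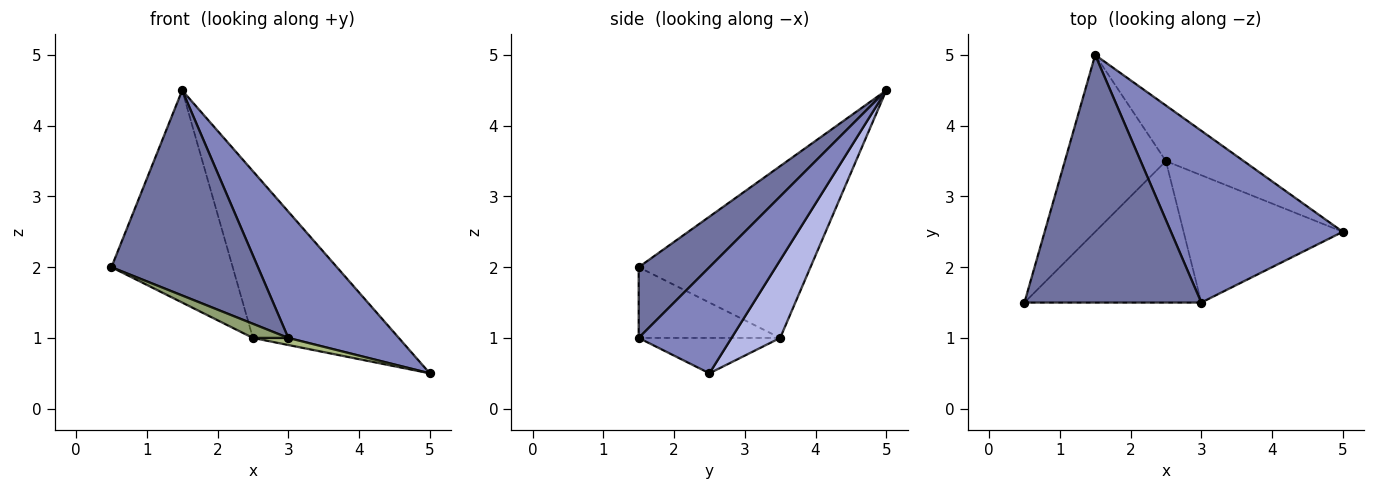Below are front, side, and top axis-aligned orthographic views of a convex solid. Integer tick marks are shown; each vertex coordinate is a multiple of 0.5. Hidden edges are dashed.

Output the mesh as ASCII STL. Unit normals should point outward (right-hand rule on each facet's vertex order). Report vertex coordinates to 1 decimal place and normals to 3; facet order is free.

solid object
 facet normal 0.294 -0.610 0.736
  outer loop
   vertex 3.0 1.5 1.0
   vertex 1.5 5.0 4.5
   vertex 0.5 1.5 2.0
  endloop
 endfacet
 facet normal 0.445 -0.530 0.721
  outer loop
   vertex 3.0 1.5 1.0
   vertex 5.0 2.5 0.5
   vertex 1.5 5.0 4.5
  endloop
 endfacet
 facet normal -0.736 0.520 -0.433
  outer loop
   vertex 2.5 3.5 1.0
   vertex 0.5 1.5 2.0
   vertex 1.5 5.0 4.5
  endloop
 endfacet
 facet normal 0.302 0.905 -0.302
  outer loop
   vertex 2.5 3.5 1.0
   vertex 1.5 5.0 4.5
   vertex 5.0 2.5 0.5
  endloop
 endfacet
 facet normal -0.370 -0.092 -0.925
  outer loop
   vertex 2.5 3.5 1.0
   vertex 3.0 1.5 1.0
   vertex 0.5 1.5 2.0
  endloop
 endfacet
 facet normal -0.217 -0.054 -0.975
  outer loop
   vertex 2.5 3.5 1.0
   vertex 5.0 2.5 0.5
   vertex 3.0 1.5 1.0
  endloop
 endfacet
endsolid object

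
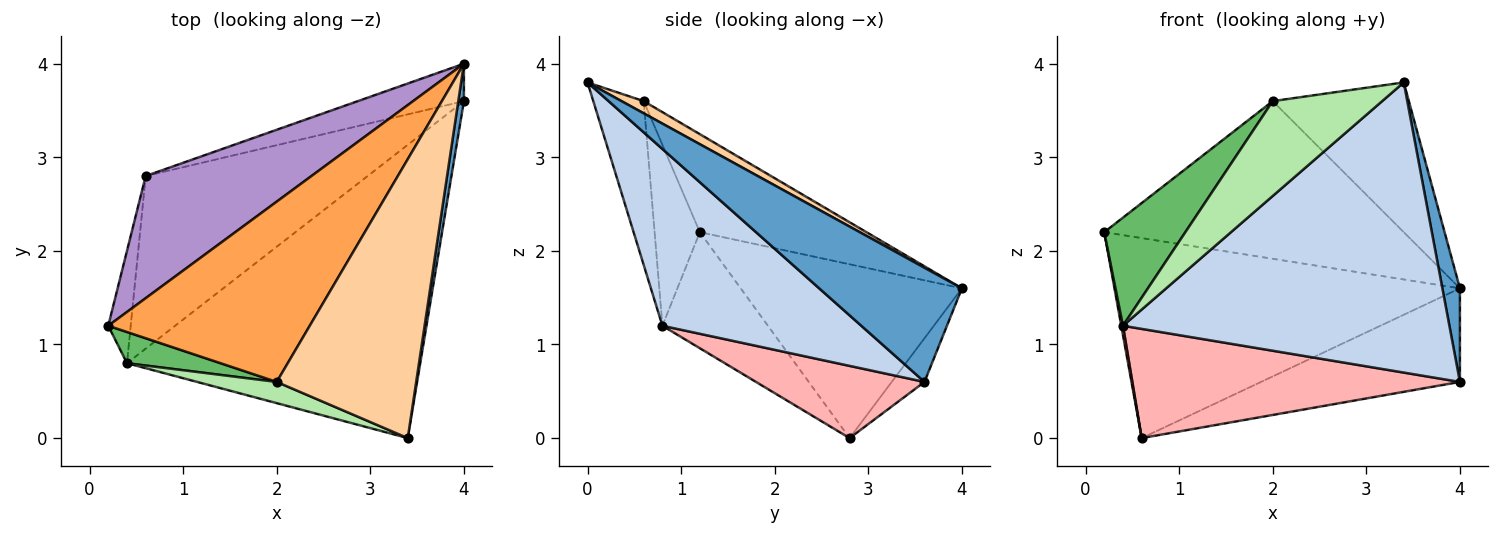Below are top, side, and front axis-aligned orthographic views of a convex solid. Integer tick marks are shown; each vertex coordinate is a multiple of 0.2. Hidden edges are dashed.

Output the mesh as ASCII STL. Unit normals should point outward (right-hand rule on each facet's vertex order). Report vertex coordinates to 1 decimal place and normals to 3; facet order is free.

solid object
 facet normal 0.991 -0.122 0.049
  outer loop
   vertex 4.0 4.0 1.6
   vertex 3.4 0.0 3.8
   vertex 4.0 3.6 0.6
  endloop
 endfacet
 facet normal 0.394 -0.646 -0.653
  outer loop
   vertex 0.4 0.8 1.2
   vertex 4.0 3.6 0.6
   vertex 3.4 0.0 3.8
  endloop
 endfacet
 facet normal -0.344 0.618 0.707
  outer loop
   vertex 2.0 0.6 3.6
   vertex 4.0 4.0 1.6
   vertex 0.2 1.2 2.2
  endloop
 endfacet
 facet normal 0.077 0.472 0.878
  outer loop
   vertex 2.0 0.6 3.6
   vertex 3.4 0.0 3.8
   vertex 4.0 4.0 1.6
  endloop
 endfacet
 facet normal -0.472 -0.847 0.244
  outer loop
   vertex 2.0 0.6 3.6
   vertex 0.2 1.2 2.2
   vertex 0.4 0.8 1.2
  endloop
 endfacet
 facet normal -0.410 -0.890 0.199
  outer loop
   vertex 2.0 0.6 3.6
   vertex 0.4 0.8 1.2
   vertex 3.4 0.0 3.8
  endloop
 endfacet
 facet normal -0.982 -0.016 -0.190
  outer loop
   vertex 0.6 2.8 0.0
   vertex 0.4 0.8 1.2
   vertex 0.2 1.2 2.2
  endloop
 endfacet
 facet normal 0.265 -0.515 -0.815
  outer loop
   vertex 0.6 2.8 0.0
   vertex 4.0 3.6 0.6
   vertex 0.4 0.8 1.2
  endloop
 endfacet
 facet normal -0.480 0.749 0.457
  outer loop
   vertex 0.6 2.8 0.0
   vertex 0.2 1.2 2.2
   vertex 4.0 4.0 1.6
  endloop
 endfacet
 facet normal -0.151 0.918 -0.367
  outer loop
   vertex 0.6 2.8 0.0
   vertex 4.0 4.0 1.6
   vertex 4.0 3.6 0.6
  endloop
 endfacet
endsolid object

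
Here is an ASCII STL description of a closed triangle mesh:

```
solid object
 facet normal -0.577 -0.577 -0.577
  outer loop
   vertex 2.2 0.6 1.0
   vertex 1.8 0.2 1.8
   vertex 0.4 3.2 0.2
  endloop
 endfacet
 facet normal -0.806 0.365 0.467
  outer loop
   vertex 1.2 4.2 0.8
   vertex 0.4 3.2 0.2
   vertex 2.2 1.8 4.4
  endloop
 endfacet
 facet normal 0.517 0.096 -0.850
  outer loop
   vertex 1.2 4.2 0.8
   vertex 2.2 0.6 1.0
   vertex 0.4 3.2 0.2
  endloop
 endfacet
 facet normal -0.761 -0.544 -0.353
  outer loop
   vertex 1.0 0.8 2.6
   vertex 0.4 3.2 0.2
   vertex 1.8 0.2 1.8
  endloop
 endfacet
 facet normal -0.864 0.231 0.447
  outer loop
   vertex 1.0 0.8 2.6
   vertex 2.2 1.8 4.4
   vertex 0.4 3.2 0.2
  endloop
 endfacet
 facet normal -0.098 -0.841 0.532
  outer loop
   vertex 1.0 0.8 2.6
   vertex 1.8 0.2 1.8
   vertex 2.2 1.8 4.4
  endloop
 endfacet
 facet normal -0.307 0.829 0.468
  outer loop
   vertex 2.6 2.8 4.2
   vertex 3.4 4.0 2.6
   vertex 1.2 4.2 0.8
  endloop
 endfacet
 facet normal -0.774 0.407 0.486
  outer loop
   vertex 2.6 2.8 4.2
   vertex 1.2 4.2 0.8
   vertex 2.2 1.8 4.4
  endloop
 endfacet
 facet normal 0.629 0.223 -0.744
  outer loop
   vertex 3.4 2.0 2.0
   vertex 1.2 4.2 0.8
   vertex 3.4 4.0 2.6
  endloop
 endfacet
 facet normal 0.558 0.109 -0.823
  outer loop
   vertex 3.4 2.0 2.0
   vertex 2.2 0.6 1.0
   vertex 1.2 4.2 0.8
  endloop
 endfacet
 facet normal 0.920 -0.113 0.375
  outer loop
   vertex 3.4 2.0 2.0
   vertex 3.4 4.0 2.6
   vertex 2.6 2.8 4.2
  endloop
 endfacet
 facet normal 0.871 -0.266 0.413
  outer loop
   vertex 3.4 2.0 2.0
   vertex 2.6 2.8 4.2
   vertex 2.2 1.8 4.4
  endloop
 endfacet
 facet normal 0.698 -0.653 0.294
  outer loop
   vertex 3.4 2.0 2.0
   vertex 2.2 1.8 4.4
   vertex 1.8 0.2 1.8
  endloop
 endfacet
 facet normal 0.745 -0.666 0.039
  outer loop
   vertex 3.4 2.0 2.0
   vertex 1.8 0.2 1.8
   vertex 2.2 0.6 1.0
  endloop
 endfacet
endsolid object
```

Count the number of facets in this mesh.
14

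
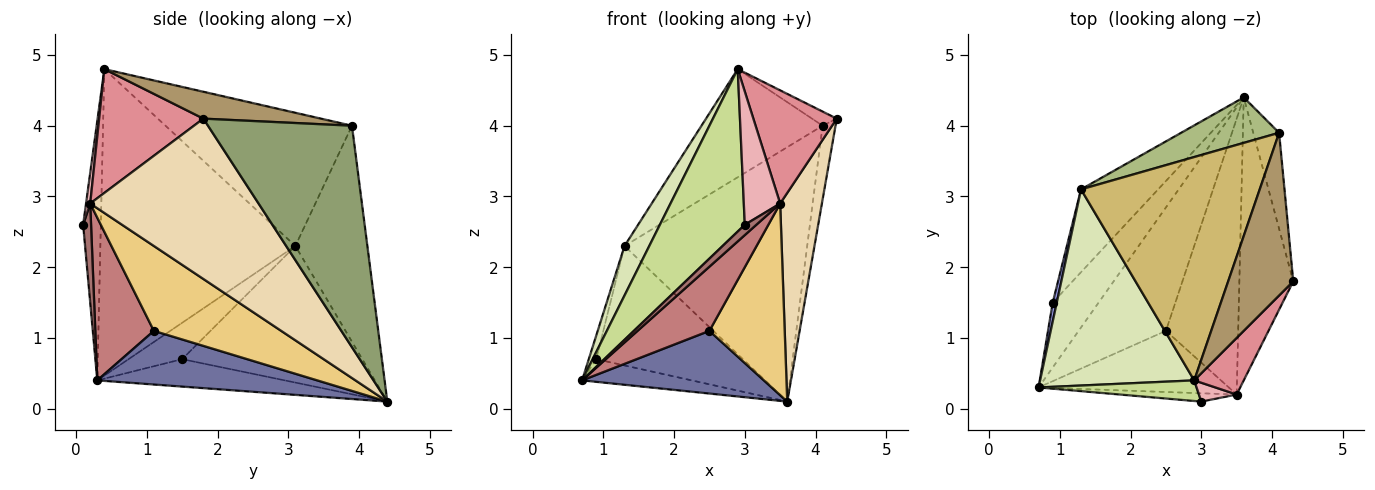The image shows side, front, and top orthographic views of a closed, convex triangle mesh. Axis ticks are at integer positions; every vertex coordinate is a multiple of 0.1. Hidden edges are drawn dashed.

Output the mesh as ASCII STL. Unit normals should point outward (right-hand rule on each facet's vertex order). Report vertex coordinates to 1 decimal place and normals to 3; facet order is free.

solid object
 facet normal 0.481 -0.397 -0.782
  outer loop
   vertex 2.5 1.1 1.1
   vertex 0.7 0.3 0.4
   vertex 3.6 4.4 0.1
  endloop
 endfacet
 facet normal -0.491 0.287 -0.822
  outer loop
   vertex 0.9 1.5 0.7
   vertex 3.6 4.4 0.1
   vertex 0.7 0.3 0.4
  endloop
 endfacet
 facet normal -0.985 0.137 0.109
  outer loop
   vertex 0.9 1.5 0.7
   vertex 0.7 0.3 0.4
   vertex 1.3 3.1 2.3
  endloop
 endfacet
 facet normal -0.710 0.578 -0.401
  outer loop
   vertex 0.9 1.5 0.7
   vertex 1.3 3.1 2.3
   vertex 3.6 4.4 0.1
  endloop
 endfacet
 facet normal 0.989 0.089 -0.115
  outer loop
   vertex 4.1 3.9 4.0
   vertex 4.3 1.8 4.1
   vertex 3.6 4.4 0.1
  endloop
 endfacet
 facet normal -0.362 0.918 0.164
  outer loop
   vertex 4.1 3.9 4.0
   vertex 3.6 4.4 0.1
   vertex 1.3 3.1 2.3
  endloop
 endfacet
 facet normal -0.202 -0.972 0.123
  outer loop
   vertex 2.9 0.4 4.8
   vertex 0.7 0.3 0.4
   vertex 3.0 0.1 2.6
  endloop
 endfacet
 facet normal -0.888 -0.113 0.446
  outer loop
   vertex 2.9 0.4 4.8
   vertex 1.3 3.1 2.3
   vertex 0.7 0.3 0.4
  endloop
 endfacet
 facet normal 0.381 0.080 0.921
  outer loop
   vertex 2.9 0.4 4.8
   vertex 4.3 1.8 4.1
   vertex 4.1 3.9 4.0
  endloop
 endfacet
 facet normal -0.557 0.362 0.747
  outer loop
   vertex 2.9 0.4 4.8
   vertex 4.1 3.9 4.0
   vertex 1.3 3.1 2.3
  endloop
 endfacet
 facet normal 0.694 -0.411 -0.591
  outer loop
   vertex 3.5 0.2 2.9
   vertex 2.5 1.1 1.1
   vertex 3.6 4.4 0.1
  endloop
 endfacet
 facet normal 0.923 -0.229 -0.310
  outer loop
   vertex 3.5 0.2 2.9
   vertex 3.6 4.4 0.1
   vertex 4.3 1.8 4.1
  endloop
 endfacet
 facet normal 0.470 -0.688 -0.554
  outer loop
   vertex 3.5 0.2 2.9
   vertex 3.0 0.1 2.6
   vertex 0.7 0.3 0.4
  endloop
 endfacet
 facet normal 0.508 -0.624 -0.594
  outer loop
   vertex 3.5 0.2 2.9
   vertex 0.7 0.3 0.4
   vertex 2.5 1.1 1.1
  endloop
 endfacet
 facet normal 0.745 -0.596 0.298
  outer loop
   vertex 3.5 0.2 2.9
   vertex 4.3 1.8 4.1
   vertex 2.9 0.4 4.8
  endloop
 endfacet
 facet normal 0.113 -0.984 0.139
  outer loop
   vertex 3.5 0.2 2.9
   vertex 2.9 0.4 4.8
   vertex 3.0 0.1 2.6
  endloop
 endfacet
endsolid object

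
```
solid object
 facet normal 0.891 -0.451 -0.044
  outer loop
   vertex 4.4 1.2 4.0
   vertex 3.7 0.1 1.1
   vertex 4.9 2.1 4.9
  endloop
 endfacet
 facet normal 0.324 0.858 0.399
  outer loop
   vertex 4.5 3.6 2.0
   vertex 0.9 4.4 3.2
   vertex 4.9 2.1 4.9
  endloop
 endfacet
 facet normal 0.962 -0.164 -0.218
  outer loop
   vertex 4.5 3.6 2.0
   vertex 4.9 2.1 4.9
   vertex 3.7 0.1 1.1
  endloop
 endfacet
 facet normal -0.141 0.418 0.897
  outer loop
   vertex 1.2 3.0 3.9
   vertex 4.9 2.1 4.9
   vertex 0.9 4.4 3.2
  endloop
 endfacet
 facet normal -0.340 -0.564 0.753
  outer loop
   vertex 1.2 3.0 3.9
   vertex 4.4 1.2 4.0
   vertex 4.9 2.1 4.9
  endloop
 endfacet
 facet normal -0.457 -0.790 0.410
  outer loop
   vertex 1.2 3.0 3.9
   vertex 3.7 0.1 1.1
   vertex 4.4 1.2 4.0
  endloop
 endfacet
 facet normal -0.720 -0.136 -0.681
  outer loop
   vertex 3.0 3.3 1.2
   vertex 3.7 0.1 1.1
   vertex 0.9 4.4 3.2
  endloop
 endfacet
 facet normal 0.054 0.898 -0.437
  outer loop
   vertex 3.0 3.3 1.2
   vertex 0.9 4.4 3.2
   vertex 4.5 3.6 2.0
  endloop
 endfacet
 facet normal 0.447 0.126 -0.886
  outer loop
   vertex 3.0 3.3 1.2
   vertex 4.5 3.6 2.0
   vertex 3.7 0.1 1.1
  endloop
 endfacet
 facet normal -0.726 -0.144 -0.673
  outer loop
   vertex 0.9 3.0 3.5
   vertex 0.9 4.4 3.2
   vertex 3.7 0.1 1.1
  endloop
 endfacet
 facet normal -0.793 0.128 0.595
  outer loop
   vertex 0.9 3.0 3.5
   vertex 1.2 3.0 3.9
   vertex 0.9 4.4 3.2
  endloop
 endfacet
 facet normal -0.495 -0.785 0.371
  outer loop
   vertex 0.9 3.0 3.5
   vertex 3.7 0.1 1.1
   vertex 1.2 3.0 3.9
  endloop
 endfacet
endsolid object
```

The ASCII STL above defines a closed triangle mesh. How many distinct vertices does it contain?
8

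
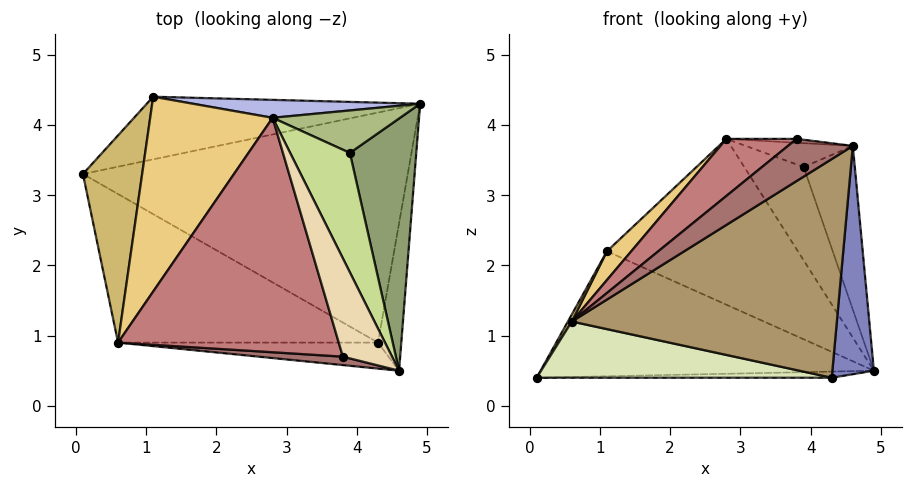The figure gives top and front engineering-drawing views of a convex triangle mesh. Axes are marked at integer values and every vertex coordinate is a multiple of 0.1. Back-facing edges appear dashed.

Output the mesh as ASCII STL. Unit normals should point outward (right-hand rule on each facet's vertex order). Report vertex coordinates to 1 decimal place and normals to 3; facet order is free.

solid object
 facet normal 0.015 0.027 -1.000
  outer loop
   vertex 4.3 0.9 0.4
   vertex 0.1 3.3 0.4
   vertex 4.9 4.3 0.5
  endloop
 endfacet
 facet normal 0.979 -0.170 -0.110
  outer loop
   vertex 4.3 0.9 0.4
   vertex 4.9 4.3 0.5
   vertex 4.6 0.5 3.7
  endloop
 endfacet
 facet normal -0.174 0.880 -0.441
  outer loop
   vertex 1.1 4.4 2.2
   vertex 4.9 4.3 0.5
   vertex 0.1 3.3 0.4
  endloop
 endfacet
 facet normal 0.074 0.991 0.107
  outer loop
   vertex 1.1 4.4 2.2
   vertex 2.8 4.1 3.8
   vertex 4.9 4.3 0.5
  endloop
 endfacet
 facet normal 0.899 0.239 0.368
  outer loop
   vertex 3.9 3.6 3.4
   vertex 4.6 0.5 3.7
   vertex 4.9 4.3 0.5
  endloop
 endfacet
 facet normal 0.491 0.793 0.361
  outer loop
   vertex 3.9 3.6 3.4
   vertex 4.9 4.3 0.5
   vertex 2.8 4.1 3.8
  endloop
 endfacet
 facet normal 0.407 0.179 0.896
  outer loop
   vertex 3.9 3.6 3.4
   vertex 2.8 4.1 3.8
   vertex 4.6 0.5 3.7
  endloop
 endfacet
 facet normal -0.198 -0.347 -0.917
  outer loop
   vertex 0.6 0.9 1.2
   vertex 0.1 3.3 0.4
   vertex 4.3 0.9 0.4
  endloop
 endfacet
 facet normal -0.026 -0.993 -0.118
  outer loop
   vertex 0.6 0.9 1.2
   vertex 4.3 0.9 0.4
   vertex 4.6 0.5 3.7
  endloop
 endfacet
 facet normal -0.870 -0.017 0.493
  outer loop
   vertex 0.6 0.9 1.2
   vertex 1.1 4.4 2.2
   vertex 0.1 3.3 0.4
  endloop
 endfacet
 facet normal -0.691 -0.105 0.715
  outer loop
   vertex 0.6 0.9 1.2
   vertex 2.8 4.1 3.8
   vertex 1.1 4.4 2.2
  endloop
 endfacet
 facet normal 0.134 0.039 0.990
  outer loop
   vertex 3.8 0.7 3.8
   vertex 4.6 0.5 3.7
   vertex 2.8 4.1 3.8
  endloop
 endfacet
 facet normal -0.215 -0.958 0.192
  outer loop
   vertex 3.8 0.7 3.8
   vertex 0.6 0.9 1.2
   vertex 4.6 0.5 3.7
  endloop
 endfacet
 facet normal -0.627 -0.184 0.757
  outer loop
   vertex 3.8 0.7 3.8
   vertex 2.8 4.1 3.8
   vertex 0.6 0.9 1.2
  endloop
 endfacet
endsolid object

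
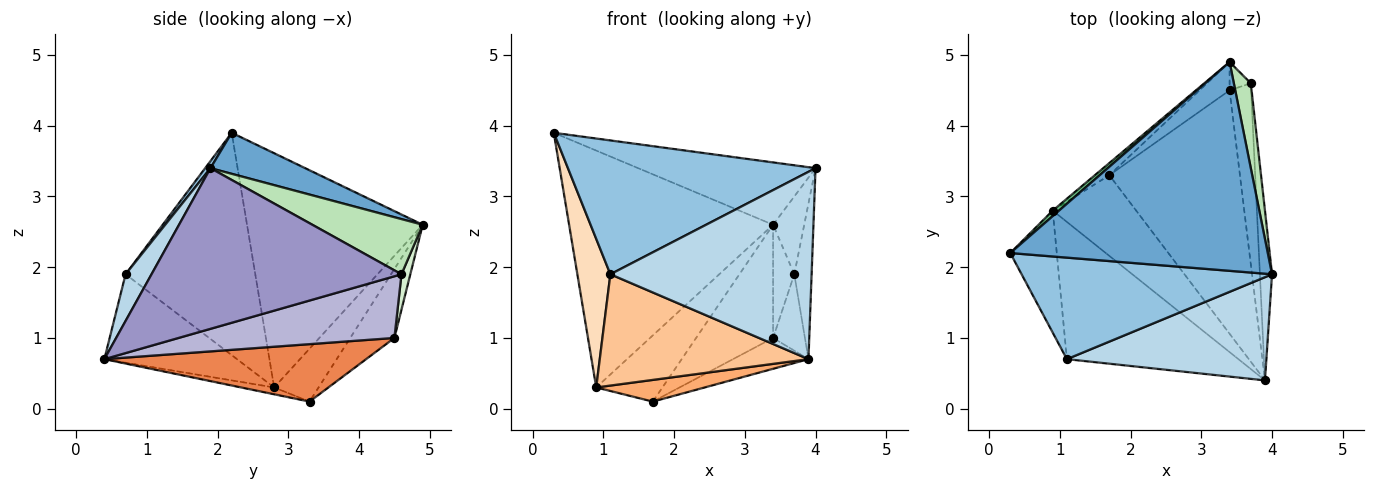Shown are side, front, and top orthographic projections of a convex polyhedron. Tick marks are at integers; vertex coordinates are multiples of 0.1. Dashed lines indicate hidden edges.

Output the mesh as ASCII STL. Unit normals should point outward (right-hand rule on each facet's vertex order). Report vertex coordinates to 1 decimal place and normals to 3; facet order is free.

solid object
 facet normal 0.151 0.283 0.947
  outer loop
   vertex 3.4 4.9 2.6
   vertex 0.3 2.2 3.9
   vertex 4.0 1.9 3.4
  endloop
 endfacet
 facet normal 0.017 -0.797 0.604
  outer loop
   vertex 1.1 0.7 1.9
   vertex 4.0 1.9 3.4
   vertex 0.3 2.2 3.9
  endloop
 endfacet
 facet normal 0.112 -0.870 0.479
  outer loop
   vertex 1.1 0.7 1.9
   vertex 3.9 0.4 0.7
   vertex 4.0 1.9 3.4
  endloop
 endfacet
 facet normal -0.486 0.848 -0.212
  outer loop
   vertex 3.4 4.5 1.0
   vertex 1.7 3.3 0.1
   vertex 3.4 4.9 2.6
  endloop
 endfacet
 facet normal 0.400 0.115 -0.909
  outer loop
   vertex 3.4 4.5 1.0
   vertex 3.9 0.4 0.7
   vertex 1.7 3.3 0.1
  endloop
 endfacet
 facet normal -0.079 -0.259 -0.963
  outer loop
   vertex 0.9 2.8 0.3
   vertex 1.7 3.3 0.1
   vertex 3.9 0.4 0.7
  endloop
 endfacet
 facet normal -0.372 -0.585 -0.721
  outer loop
   vertex 0.9 2.8 0.3
   vertex 3.9 0.4 0.7
   vertex 1.1 0.7 1.9
  endloop
 endfacet
 facet normal -0.950 -0.242 -0.199
  outer loop
   vertex 0.9 2.8 0.3
   vertex 1.1 0.7 1.9
   vertex 0.3 2.2 3.9
  endloop
 endfacet
 facet normal -0.652 0.758 0.018
  outer loop
   vertex 0.9 2.8 0.3
   vertex 0.3 2.2 3.9
   vertex 3.4 4.9 2.6
  endloop
 endfacet
 facet normal -0.551 0.821 -0.151
  outer loop
   vertex 0.9 2.8 0.3
   vertex 3.4 4.9 2.6
   vertex 1.7 3.3 0.1
  endloop
 endfacet
 facet normal 0.923 0.260 0.284
  outer loop
   vertex 3.7 4.6 1.9
   vertex 3.4 4.9 2.6
   vertex 4.0 1.9 3.4
  endloop
 endfacet
 facet normal 0.375 0.899 -0.225
  outer loop
   vertex 3.7 4.6 1.9
   vertex 3.4 4.5 1.0
   vertex 3.4 4.9 2.6
  endloop
 endfacet
 facet normal 0.995 0.069 -0.075
  outer loop
   vertex 3.7 4.6 1.9
   vertex 4.0 1.9 3.4
   vertex 3.9 0.4 0.7
  endloop
 endfacet
 facet normal 0.935 0.138 -0.327
  outer loop
   vertex 3.7 4.6 1.9
   vertex 3.9 0.4 0.7
   vertex 3.4 4.5 1.0
  endloop
 endfacet
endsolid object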